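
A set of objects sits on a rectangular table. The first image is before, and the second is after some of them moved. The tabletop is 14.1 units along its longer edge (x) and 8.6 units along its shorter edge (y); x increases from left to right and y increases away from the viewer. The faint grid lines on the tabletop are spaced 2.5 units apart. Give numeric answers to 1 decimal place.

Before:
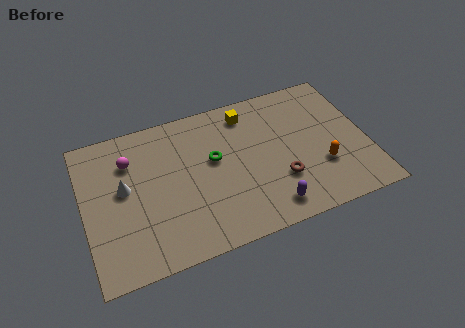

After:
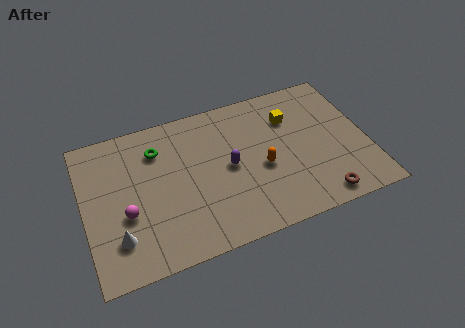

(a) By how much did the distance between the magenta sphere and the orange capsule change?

-3.1

The distance was about 9.9 in the first image and 6.8 in the second, so they moved 3.1 units closer together.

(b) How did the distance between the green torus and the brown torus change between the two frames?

+5.5

Before: roughly 3.9 units apart; after: 9.4. That's 5.5 units further apart.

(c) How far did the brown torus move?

2.5

The brown torus moved from about (9.6, 2.7) to (11.4, 1.0), a distance of √(1.8² + 1.7²) ≈ 2.5.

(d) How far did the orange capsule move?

3.0

The orange capsule moved from about (11.7, 2.8) to (8.8, 3.7), a distance of √(2.9² + 0.9²) ≈ 3.0.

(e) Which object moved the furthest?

the purple capsule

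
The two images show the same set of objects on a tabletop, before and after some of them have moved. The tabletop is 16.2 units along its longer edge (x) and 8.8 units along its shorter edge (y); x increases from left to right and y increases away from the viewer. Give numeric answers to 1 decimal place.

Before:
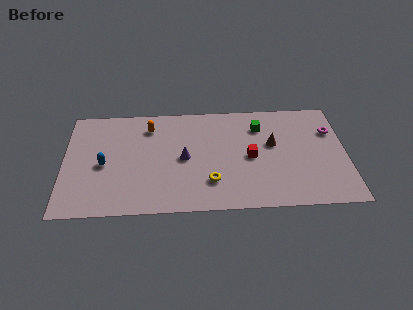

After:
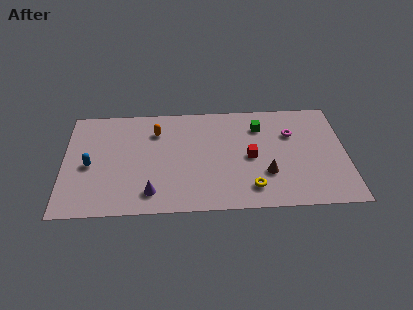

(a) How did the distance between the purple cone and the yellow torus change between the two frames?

+3.2

They were about 2.5 units apart before and 5.7 after — 3.2 units further apart.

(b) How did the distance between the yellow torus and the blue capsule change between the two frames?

+3.2

The distance was about 6.3 in the first image and 9.5 in the second, so they moved 3.2 units further apart.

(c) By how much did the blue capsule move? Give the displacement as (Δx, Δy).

(-0.8, 0.0)

The blue capsule was at about (2.3, 4.0) and moved to about (1.5, 4.0).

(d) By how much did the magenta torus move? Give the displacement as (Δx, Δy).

(-2.3, -0.1)

From the two frames, the magenta torus sits at roughly (15.4, 6.1) before and (13.1, 6.0) after.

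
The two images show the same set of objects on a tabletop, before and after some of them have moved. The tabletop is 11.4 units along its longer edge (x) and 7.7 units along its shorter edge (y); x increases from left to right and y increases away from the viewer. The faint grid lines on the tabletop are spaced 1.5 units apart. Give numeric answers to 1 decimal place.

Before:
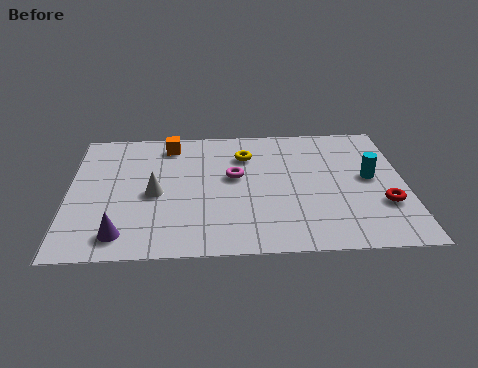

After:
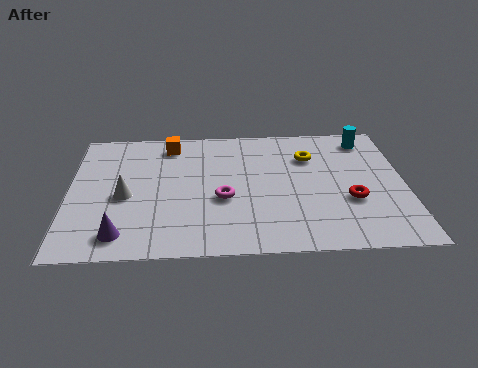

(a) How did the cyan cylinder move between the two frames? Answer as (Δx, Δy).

(0.0, 2.4)

The cyan cylinder was at about (10.2, 4.1) and moved to about (10.2, 6.5).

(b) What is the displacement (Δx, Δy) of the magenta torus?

(-0.4, -1.3)

The magenta torus was at about (5.6, 4.4) and moved to about (5.2, 3.1).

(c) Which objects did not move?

the orange cube and the purple cone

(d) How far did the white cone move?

1.0

The white cone was near (2.9, 3.5) before and (1.9, 3.4) after, so it travelled √(1.0² + 0.1²) ≈ 1.0 units.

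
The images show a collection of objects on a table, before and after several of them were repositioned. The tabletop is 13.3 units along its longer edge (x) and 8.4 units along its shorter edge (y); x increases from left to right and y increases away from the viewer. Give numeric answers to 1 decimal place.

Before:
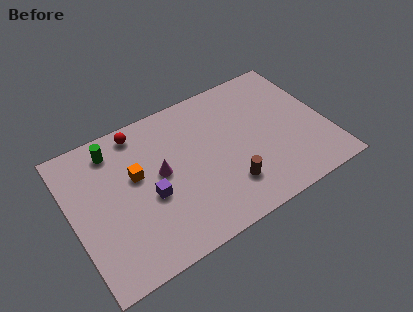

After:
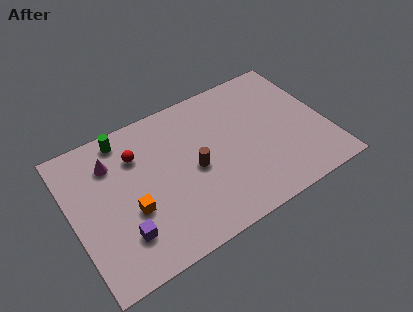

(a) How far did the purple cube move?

2.1

From (3.9, 3.5) to (2.3, 2.1), the purple cube covered √(1.6² + 1.4²) ≈ 2.1 units.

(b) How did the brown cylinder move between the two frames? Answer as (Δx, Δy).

(-1.5, 1.8)

From the two frames, the brown cylinder sits at roughly (7.8, 2.1) before and (6.3, 3.9) after.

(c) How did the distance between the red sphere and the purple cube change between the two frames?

+0.3

The distance was about 3.9 in the first image and 4.2 in the second, so they moved 0.3 units further apart.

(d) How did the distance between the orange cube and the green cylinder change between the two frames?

+2.0

Before: roughly 2.2 units apart; after: 4.2. That's 2.0 units further apart.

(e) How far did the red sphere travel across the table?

1.3

From (3.9, 7.4) to (3.6, 6.1), the red sphere covered √(0.3² + 1.3²) ≈ 1.3 units.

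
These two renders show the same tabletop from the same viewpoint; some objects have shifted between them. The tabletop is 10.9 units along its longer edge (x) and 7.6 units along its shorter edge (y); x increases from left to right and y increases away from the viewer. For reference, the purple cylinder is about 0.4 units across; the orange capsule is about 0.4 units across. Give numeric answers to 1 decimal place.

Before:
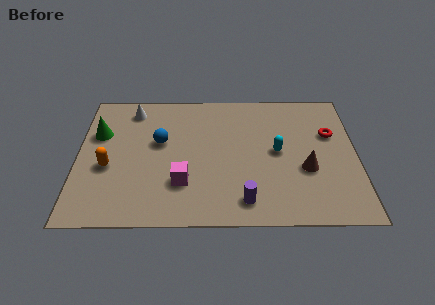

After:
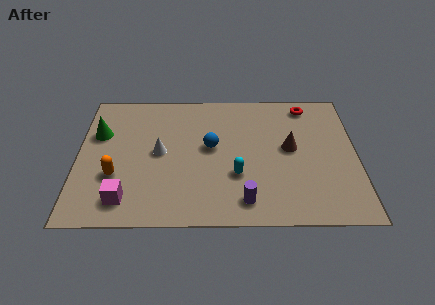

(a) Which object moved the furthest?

the white cone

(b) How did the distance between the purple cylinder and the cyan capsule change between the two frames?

-1.6

They were about 3.0 units apart before and 1.4 after — 1.6 units closer together.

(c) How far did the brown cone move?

1.3

The brown cone moved from about (8.9, 2.9) to (8.3, 4.1), a distance of √(0.6² + 1.2²) ≈ 1.3.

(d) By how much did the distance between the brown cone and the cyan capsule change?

+1.1

Before: roughly 1.5 units apart; after: 2.6. That's 1.1 units further apart.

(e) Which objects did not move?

the purple cylinder and the green cone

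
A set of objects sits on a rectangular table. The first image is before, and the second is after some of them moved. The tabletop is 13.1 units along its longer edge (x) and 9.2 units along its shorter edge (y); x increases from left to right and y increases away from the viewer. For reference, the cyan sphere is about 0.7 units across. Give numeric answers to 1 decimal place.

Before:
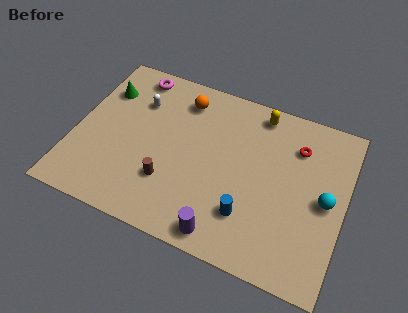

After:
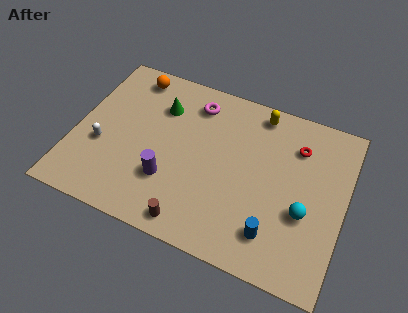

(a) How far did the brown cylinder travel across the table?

2.2

The brown cylinder moved from about (4.8, 2.7) to (6.2, 1.0), a distance of √(1.4² + 1.7²) ≈ 2.2.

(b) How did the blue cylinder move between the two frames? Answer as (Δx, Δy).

(1.3, -0.5)

The blue cylinder started near (8.7, 2.4) and ended near (10.0, 1.9).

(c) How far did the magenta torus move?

3.2

The magenta torus moved from about (2.4, 8.1) to (5.5, 7.5), a distance of √(3.1² + 0.6²) ≈ 3.2.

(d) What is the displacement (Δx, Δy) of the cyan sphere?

(-0.9, -1.0)

The cyan sphere started near (12.2, 4.5) and ended near (11.3, 3.5).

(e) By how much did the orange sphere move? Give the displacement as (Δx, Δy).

(-2.6, 0.5)

The orange sphere was at about (4.9, 7.5) and moved to about (2.3, 8.0).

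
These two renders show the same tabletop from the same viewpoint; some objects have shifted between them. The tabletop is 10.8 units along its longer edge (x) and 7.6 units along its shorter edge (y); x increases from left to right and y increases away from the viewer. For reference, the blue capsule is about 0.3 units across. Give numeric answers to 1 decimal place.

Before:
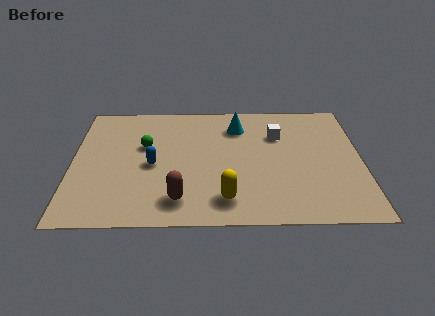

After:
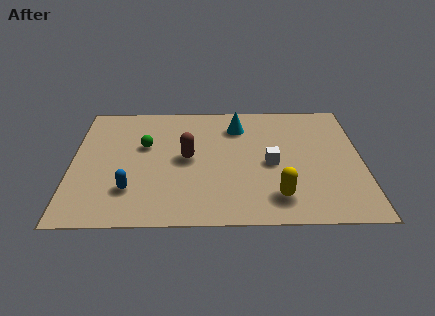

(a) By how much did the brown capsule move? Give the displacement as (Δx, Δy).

(0.3, 2.5)

From the two frames, the brown capsule sits at roughly (4.0, 1.4) before and (4.3, 3.9) after.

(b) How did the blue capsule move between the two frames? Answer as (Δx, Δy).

(-0.8, -1.5)

From the two frames, the blue capsule sits at roughly (3.0, 3.5) before and (2.2, 2.0) after.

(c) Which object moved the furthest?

the brown capsule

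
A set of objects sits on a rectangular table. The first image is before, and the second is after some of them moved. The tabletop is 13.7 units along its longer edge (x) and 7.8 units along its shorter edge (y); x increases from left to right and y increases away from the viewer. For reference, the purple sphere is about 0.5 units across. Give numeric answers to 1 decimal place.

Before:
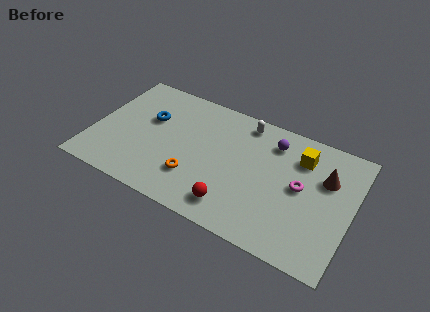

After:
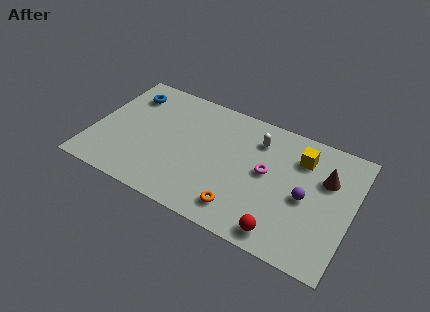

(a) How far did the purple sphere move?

3.3

The purple sphere moved from about (9.3, 6.2) to (11.3, 3.6), a distance of √(2.0² + 2.6²) ≈ 3.3.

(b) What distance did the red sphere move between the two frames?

2.6

From (7.8, 1.4) to (10.4, 1.0), the red sphere covered √(2.6² + 0.4²) ≈ 2.6 units.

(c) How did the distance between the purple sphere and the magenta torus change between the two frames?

-0.5

The distance was about 2.7 in the first image and 2.2 in the second, so they moved 0.5 units closer together.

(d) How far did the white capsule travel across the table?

1.1

The white capsule moved from about (7.7, 6.8) to (8.5, 6.0), a distance of √(0.8² + 0.8²) ≈ 1.1.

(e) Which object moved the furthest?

the purple sphere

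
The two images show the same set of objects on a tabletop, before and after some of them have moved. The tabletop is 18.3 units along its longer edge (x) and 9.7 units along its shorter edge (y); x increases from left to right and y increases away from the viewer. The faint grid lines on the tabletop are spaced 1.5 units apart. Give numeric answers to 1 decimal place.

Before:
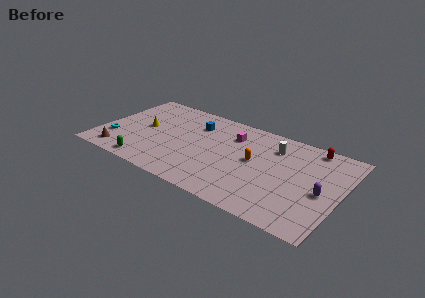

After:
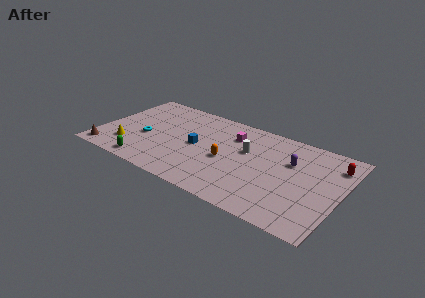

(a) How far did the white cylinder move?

2.4

The white cylinder was near (13.0, 7.4) before and (11.1, 6.0) after, so it travelled √(1.9² + 1.4²) ≈ 2.4 units.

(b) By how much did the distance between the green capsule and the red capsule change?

+1.0

The distance was about 13.9 in the first image and 14.9 in the second, so they moved 1.0 units further apart.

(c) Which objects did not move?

the magenta cube and the green capsule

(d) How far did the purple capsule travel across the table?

3.3

From (17.0, 4.3) to (14.4, 6.4), the purple capsule covered √(2.6² + 2.1²) ≈ 3.3 units.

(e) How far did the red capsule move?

2.1

The red capsule moved from about (15.7, 8.7) to (17.5, 7.6), a distance of √(1.8² + 1.1²) ≈ 2.1.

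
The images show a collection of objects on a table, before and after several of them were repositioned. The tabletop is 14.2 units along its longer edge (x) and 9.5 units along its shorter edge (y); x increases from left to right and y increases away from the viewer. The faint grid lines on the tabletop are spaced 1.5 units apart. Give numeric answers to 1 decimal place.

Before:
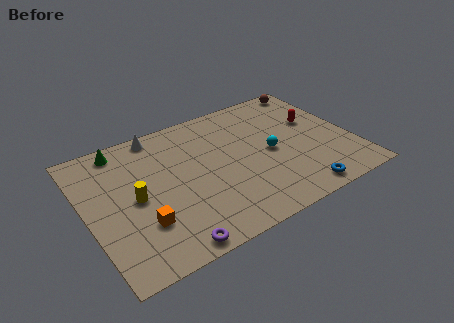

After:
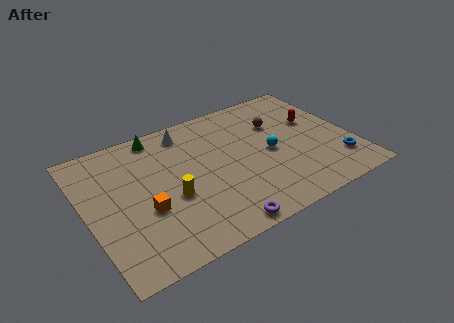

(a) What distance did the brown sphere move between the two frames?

3.2

The brown sphere moved from about (13.0, 8.6) to (10.6, 6.5), a distance of √(2.4² + 2.1²) ≈ 3.2.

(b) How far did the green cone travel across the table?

2.0

From (2.3, 8.4) to (4.3, 8.5), the green cone covered √(2.0² + 0.1²) ≈ 2.0 units.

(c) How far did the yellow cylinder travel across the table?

2.0

The yellow cylinder moved from about (2.5, 4.6) to (4.3, 3.8), a distance of √(1.8² + 0.8²) ≈ 2.0.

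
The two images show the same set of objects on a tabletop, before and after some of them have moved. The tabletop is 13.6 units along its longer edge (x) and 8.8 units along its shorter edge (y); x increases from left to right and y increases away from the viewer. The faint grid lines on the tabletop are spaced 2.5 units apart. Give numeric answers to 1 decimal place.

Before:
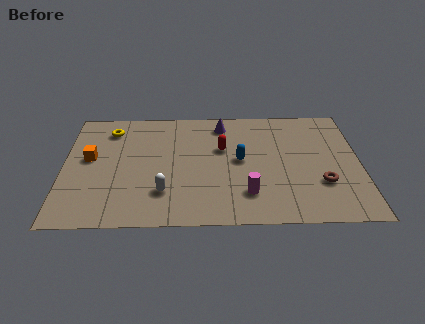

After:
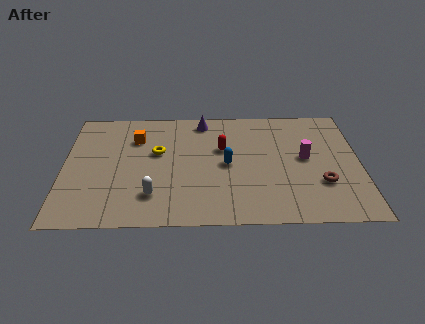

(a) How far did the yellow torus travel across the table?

2.8

From (2.1, 7.1) to (4.3, 5.3), the yellow torus covered √(2.2² + 1.8²) ≈ 2.8 units.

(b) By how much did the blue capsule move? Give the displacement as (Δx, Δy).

(-0.6, -0.3)

The blue capsule started near (8.1, 4.6) and ended near (7.5, 4.3).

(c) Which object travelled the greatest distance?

the magenta cylinder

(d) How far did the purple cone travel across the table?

0.9

The purple cone moved from about (7.3, 7.4) to (6.4, 7.7), a distance of √(0.9² + 0.3²) ≈ 0.9.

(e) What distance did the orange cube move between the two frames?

2.6

The orange cube was near (1.2, 4.9) before and (3.3, 6.4) after, so it travelled √(2.1² + 1.5²) ≈ 2.6 units.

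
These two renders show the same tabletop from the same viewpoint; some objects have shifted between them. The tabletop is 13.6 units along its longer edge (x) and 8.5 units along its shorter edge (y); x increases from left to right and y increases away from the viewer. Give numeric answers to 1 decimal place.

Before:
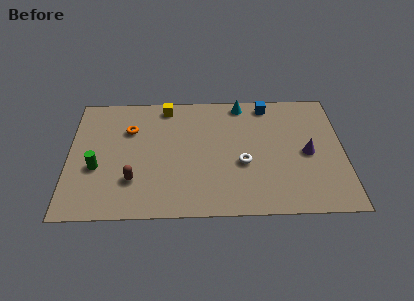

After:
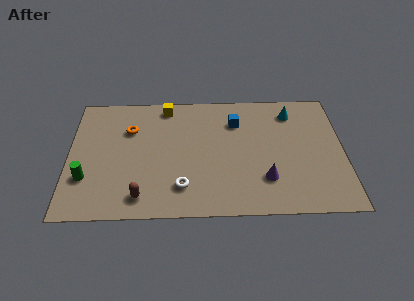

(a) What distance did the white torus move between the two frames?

3.4

The white torus moved from about (8.6, 3.4) to (5.6, 1.9), a distance of √(3.0² + 1.5²) ≈ 3.4.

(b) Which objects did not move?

the orange torus and the yellow cube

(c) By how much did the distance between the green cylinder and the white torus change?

-2.4

They were about 7.2 units apart before and 4.8 after — 2.4 units closer together.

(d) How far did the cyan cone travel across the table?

2.6

The cyan cone moved from about (8.6, 7.6) to (11.1, 6.9), a distance of √(2.5² + 0.7²) ≈ 2.6.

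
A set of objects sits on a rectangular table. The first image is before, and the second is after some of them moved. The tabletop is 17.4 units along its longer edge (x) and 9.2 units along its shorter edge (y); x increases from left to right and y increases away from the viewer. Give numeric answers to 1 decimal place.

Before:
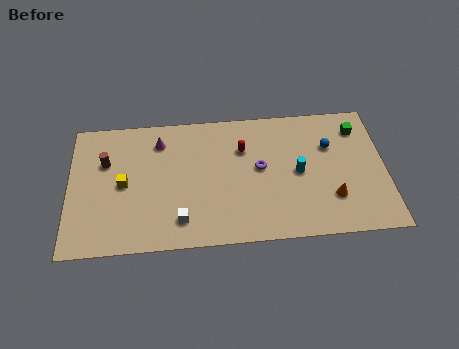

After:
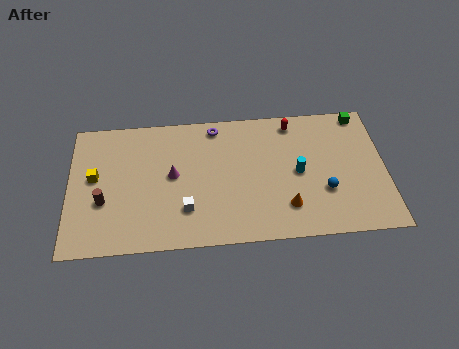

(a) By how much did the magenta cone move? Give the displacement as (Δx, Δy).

(0.7, -2.4)

From the two frames, the magenta cone sits at roughly (5.0, 7.3) before and (5.7, 4.9) after.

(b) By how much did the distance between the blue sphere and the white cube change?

-1.8

The distance was about 9.4 in the first image and 7.6 in the second, so they moved 1.8 units closer together.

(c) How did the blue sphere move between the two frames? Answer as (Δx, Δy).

(-0.4, -3.1)

The blue sphere started near (14.4, 6.2) and ended near (14.0, 3.1).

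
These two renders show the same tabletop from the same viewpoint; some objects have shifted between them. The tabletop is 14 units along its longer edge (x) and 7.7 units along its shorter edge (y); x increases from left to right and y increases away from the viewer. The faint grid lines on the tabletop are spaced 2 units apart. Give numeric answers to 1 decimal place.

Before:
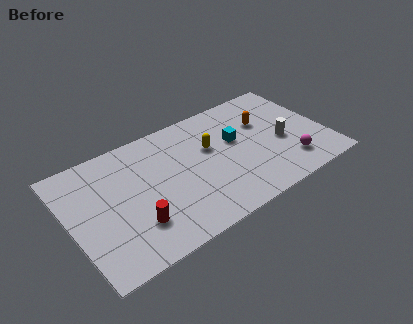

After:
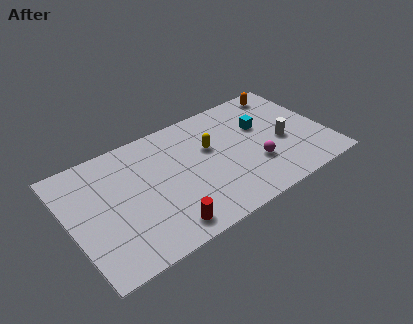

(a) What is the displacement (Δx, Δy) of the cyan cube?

(1.5, 0.3)

The cyan cube was at about (9.2, 4.6) and moved to about (10.7, 4.9).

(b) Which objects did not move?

the yellow capsule and the white cylinder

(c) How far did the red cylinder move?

1.7

The red cylinder moved from about (3.2, 2.1) to (4.6, 1.1), a distance of √(1.4² + 1.0²) ≈ 1.7.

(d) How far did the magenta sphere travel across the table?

2.0

The magenta sphere was near (11.7, 1.7) before and (9.9, 2.5) after, so it travelled √(1.8² + 0.8²) ≈ 2.0 units.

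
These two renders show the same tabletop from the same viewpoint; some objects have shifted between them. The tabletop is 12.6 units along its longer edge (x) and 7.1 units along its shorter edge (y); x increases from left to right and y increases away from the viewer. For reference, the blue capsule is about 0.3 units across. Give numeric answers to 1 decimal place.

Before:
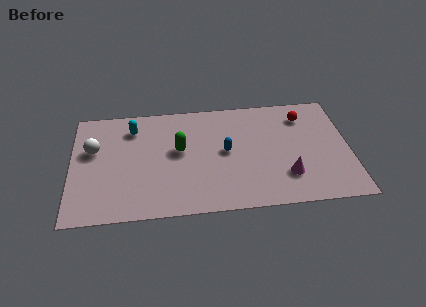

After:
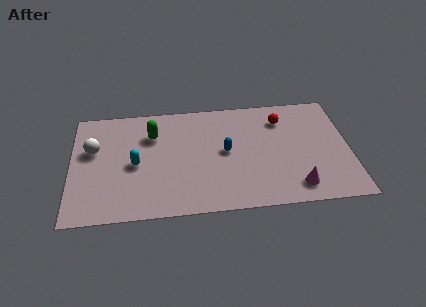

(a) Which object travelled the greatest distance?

the cyan capsule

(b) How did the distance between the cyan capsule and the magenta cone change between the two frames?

-0.3

They were about 7.8 units apart before and 7.5 after — 0.3 units closer together.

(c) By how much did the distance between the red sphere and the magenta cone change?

+0.5

The distance was about 3.8 in the first image and 4.3 in the second, so they moved 0.5 units further apart.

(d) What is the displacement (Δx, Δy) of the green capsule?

(-1.2, 1.1)

The green capsule started near (4.9, 4.0) and ended near (3.7, 5.1).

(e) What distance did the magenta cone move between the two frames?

0.8

The magenta cone was near (9.7, 1.9) before and (10.1, 1.2) after, so it travelled √(0.4² + 0.7²) ≈ 0.8 units.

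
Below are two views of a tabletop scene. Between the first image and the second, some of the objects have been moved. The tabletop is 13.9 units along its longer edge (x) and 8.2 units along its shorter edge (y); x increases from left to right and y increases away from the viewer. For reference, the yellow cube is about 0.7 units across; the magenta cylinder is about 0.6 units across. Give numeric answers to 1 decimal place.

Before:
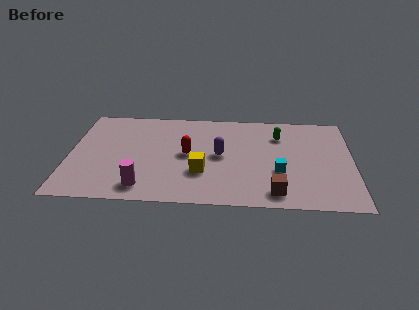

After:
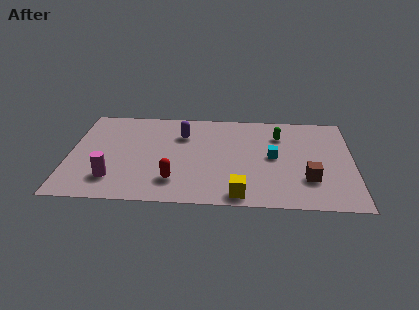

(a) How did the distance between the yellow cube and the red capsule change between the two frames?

+1.7

They were about 1.7 units apart before and 3.4 after — 1.7 units further apart.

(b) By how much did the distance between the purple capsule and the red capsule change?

+2.4

They were about 1.6 units apart before and 4.0 after — 2.4 units further apart.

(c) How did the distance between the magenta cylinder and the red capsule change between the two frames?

-0.6

They were about 3.6 units apart before and 3.0 after — 0.6 units closer together.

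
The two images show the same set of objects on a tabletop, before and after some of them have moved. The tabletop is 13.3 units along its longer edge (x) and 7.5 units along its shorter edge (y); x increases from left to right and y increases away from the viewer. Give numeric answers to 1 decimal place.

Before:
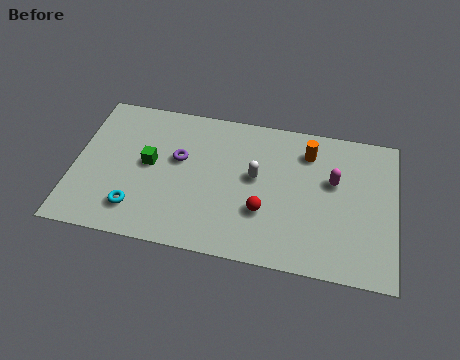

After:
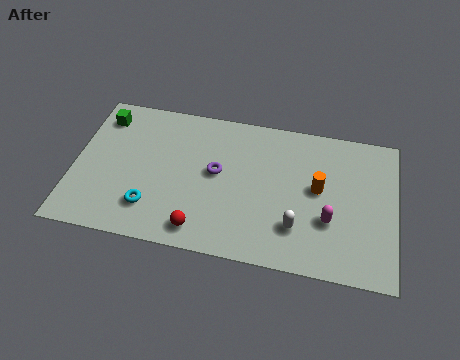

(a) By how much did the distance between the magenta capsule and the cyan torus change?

-1.2

They were about 8.5 units apart before and 7.3 after — 1.2 units closer together.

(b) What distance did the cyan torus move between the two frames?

0.6

The cyan torus moved from about (2.7, 1.6) to (3.3, 1.8), a distance of √(0.6² + 0.2²) ≈ 0.6.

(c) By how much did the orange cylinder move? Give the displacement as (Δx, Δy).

(0.5, -1.8)

The orange cylinder started near (9.6, 5.9) and ended near (10.1, 4.1).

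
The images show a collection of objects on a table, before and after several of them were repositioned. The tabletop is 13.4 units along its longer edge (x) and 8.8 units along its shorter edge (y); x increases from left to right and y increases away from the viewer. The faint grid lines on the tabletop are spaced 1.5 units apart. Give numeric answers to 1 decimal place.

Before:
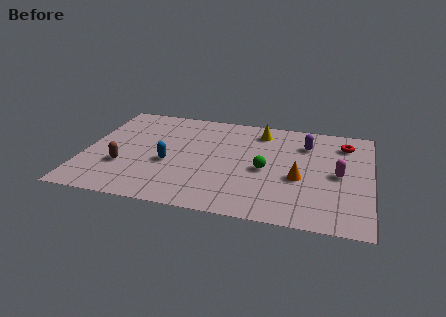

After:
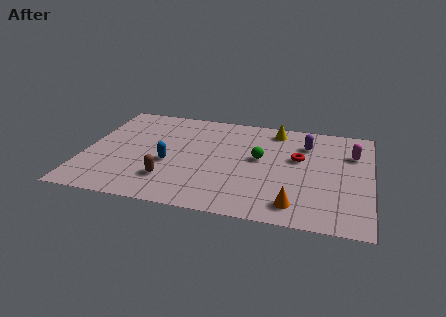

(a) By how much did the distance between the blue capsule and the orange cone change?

+0.3

Before: roughly 6.1 units apart; after: 6.4. That's 0.3 units further apart.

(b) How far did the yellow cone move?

0.8

The yellow cone was near (8.1, 7.3) before and (8.8, 7.6) after, so it travelled √(0.7² + 0.3²) ≈ 0.8 units.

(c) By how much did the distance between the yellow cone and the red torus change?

-1.4

The distance was about 4.0 in the first image and 2.6 in the second, so they moved 1.4 units closer together.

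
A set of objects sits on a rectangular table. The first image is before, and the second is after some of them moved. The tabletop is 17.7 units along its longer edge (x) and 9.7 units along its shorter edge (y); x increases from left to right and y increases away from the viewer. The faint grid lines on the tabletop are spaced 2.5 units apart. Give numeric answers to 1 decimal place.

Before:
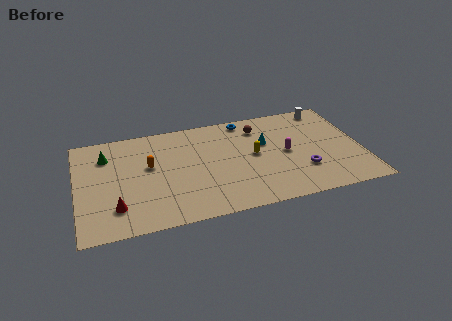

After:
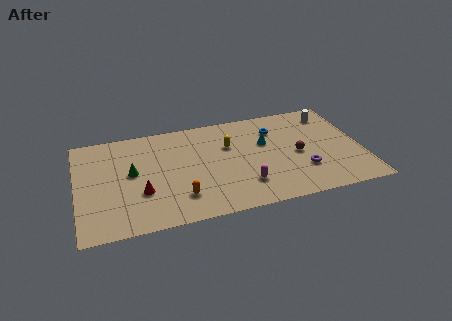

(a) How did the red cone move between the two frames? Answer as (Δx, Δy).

(1.6, 1.0)

The red cone was at about (2.3, 2.3) and moved to about (3.9, 3.3).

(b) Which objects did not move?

the purple torus and the cyan cone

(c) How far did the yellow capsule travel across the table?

2.0

From (11.0, 5.1) to (9.5, 6.4), the yellow capsule covered √(1.5² + 1.3²) ≈ 2.0 units.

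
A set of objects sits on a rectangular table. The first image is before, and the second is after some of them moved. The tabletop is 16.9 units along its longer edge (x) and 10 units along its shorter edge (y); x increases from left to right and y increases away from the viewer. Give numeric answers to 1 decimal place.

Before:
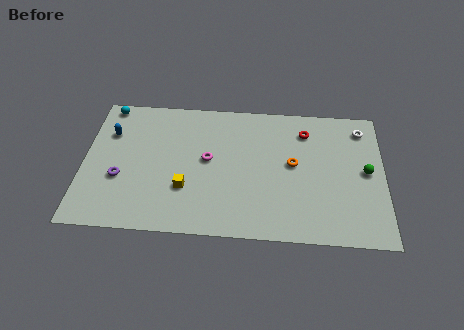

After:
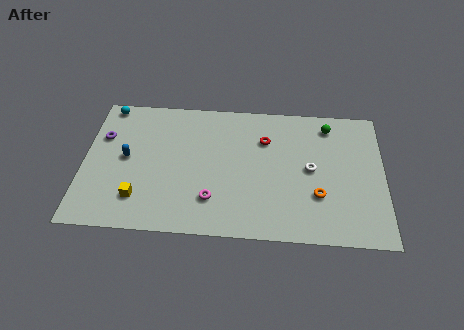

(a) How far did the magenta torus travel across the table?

2.9

From (7.0, 5.4) to (7.3, 2.5), the magenta torus covered √(0.3² + 2.9²) ≈ 2.9 units.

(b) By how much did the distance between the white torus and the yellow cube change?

-1.1

Before: roughly 11.1 units apart; after: 10.0. That's 1.1 units closer together.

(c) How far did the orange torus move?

2.6

The orange torus was near (11.8, 5.4) before and (13.2, 3.2) after, so it travelled √(1.4² + 2.2²) ≈ 2.6 units.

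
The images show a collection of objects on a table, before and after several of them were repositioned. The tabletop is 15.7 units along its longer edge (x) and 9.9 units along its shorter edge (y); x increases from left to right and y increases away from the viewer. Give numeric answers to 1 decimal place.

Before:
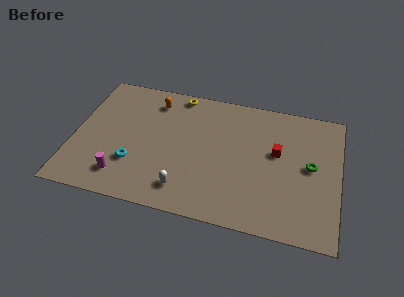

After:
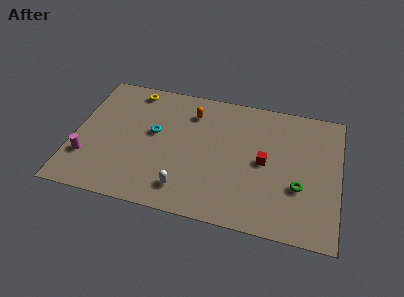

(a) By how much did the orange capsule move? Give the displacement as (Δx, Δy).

(2.3, -0.4)

From the two frames, the orange capsule sits at roughly (4.5, 8.1) before and (6.8, 7.7) after.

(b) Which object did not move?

the white capsule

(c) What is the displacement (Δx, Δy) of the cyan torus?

(1.0, 2.6)

The cyan torus was at about (3.7, 3.0) and moved to about (4.7, 5.6).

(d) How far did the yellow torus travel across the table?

2.7

The yellow torus moved from about (5.9, 9.0) to (3.2, 8.7), a distance of √(2.7² + 0.3²) ≈ 2.7.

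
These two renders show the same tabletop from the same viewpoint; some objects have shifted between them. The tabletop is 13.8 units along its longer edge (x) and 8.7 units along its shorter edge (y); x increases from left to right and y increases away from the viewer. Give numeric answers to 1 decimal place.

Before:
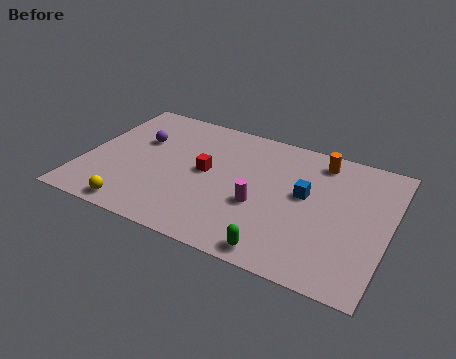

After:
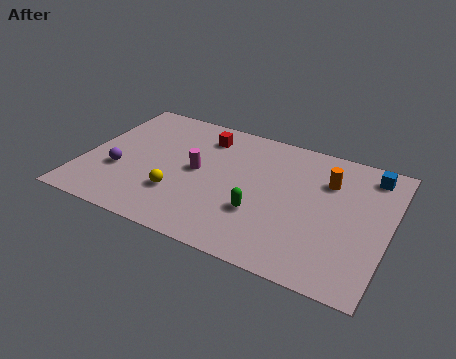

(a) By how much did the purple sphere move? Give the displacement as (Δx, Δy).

(-0.6, -2.5)

From the two frames, the purple sphere sits at roughly (2.3, 5.6) before and (1.7, 3.1) after.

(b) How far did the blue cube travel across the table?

3.7

From (10.0, 4.9) to (12.7, 7.4), the blue cube covered √(2.7² + 2.5²) ≈ 3.7 units.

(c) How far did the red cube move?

2.4

From (5.5, 4.6) to (5.1, 7.0), the red cube covered √(0.4² + 2.4²) ≈ 2.4 units.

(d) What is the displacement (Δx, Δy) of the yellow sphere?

(1.7, 1.7)

The yellow sphere started near (2.8, 0.9) and ended near (4.5, 2.6).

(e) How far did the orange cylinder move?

1.3

The orange cylinder moved from about (10.4, 7.4) to (10.9, 6.2), a distance of √(0.5² + 1.2²) ≈ 1.3.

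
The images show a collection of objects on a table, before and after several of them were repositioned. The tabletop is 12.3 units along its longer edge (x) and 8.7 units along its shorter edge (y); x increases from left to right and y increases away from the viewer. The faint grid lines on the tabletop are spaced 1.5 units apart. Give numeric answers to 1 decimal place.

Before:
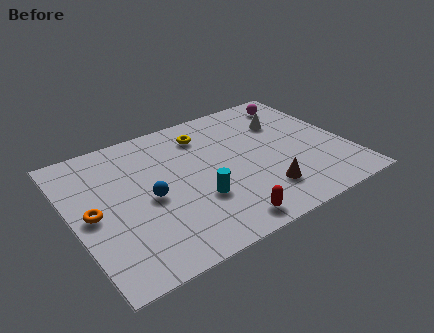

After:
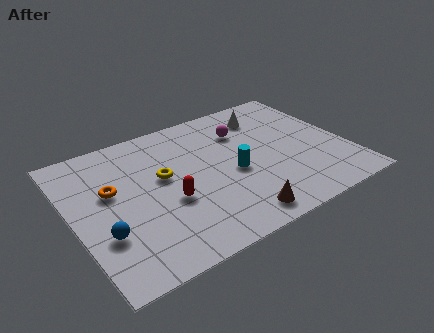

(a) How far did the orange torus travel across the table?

1.4

The orange torus was near (0.8, 4.2) before and (1.8, 5.2) after, so it travelled √(1.0² + 1.0²) ≈ 1.4 units.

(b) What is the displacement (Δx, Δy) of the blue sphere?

(-2.2, -1.2)

The blue sphere started near (3.3, 4.0) and ended near (1.1, 2.8).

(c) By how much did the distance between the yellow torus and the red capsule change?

-4.3

The distance was about 5.9 in the first image and 1.6 in the second, so they moved 4.3 units closer together.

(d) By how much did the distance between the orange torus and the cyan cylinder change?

+0.8

Before: roughly 4.7 units apart; after: 5.5. That's 0.8 units further apart.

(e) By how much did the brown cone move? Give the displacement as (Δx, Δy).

(-1.4, -0.9)

From the two frames, the brown cone sits at roughly (8.1, 2.0) before and (6.7, 1.1) after.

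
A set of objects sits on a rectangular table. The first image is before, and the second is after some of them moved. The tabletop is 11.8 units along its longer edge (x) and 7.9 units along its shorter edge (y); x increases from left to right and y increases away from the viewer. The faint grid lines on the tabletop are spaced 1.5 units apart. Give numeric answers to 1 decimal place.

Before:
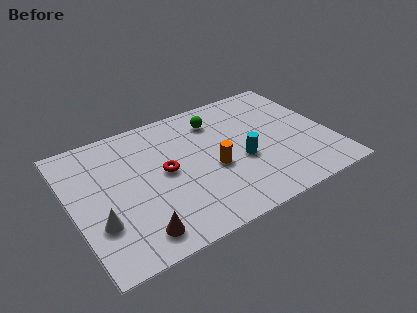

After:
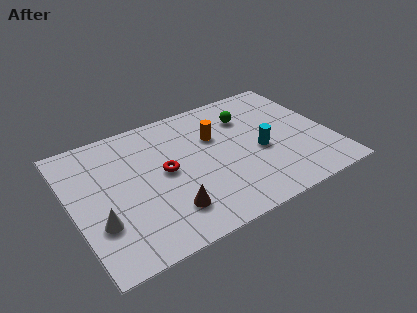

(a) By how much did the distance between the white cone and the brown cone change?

+1.1

They were about 2.0 units apart before and 3.1 after — 1.1 units further apart.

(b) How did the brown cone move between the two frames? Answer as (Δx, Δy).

(1.5, 0.6)

The brown cone started near (2.5, 1.2) and ended near (4.0, 1.8).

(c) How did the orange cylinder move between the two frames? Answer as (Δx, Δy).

(0.4, 1.9)

The orange cylinder started near (6.3, 3.3) and ended near (6.7, 5.2).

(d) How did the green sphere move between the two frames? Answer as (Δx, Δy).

(1.4, -0.4)

The green sphere started near (6.9, 6.2) and ended near (8.3, 5.8).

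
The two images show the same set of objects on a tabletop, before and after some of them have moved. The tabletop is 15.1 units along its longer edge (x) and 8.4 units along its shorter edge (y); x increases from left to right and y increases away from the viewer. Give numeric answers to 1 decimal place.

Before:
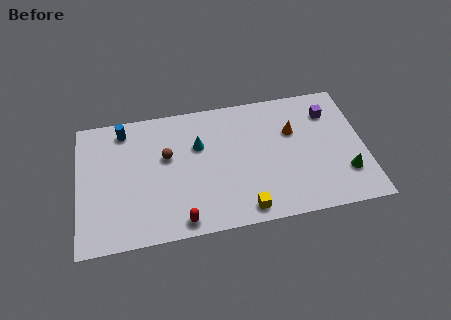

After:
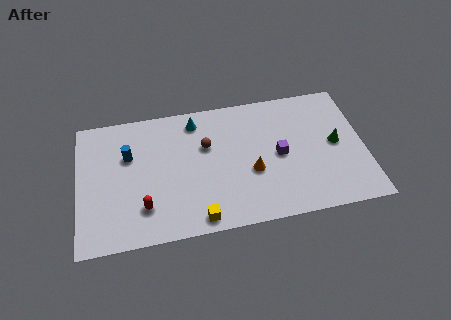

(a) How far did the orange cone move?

3.2

From (11.4, 5.5) to (9.1, 3.3), the orange cone covered √(2.3² + 2.2²) ≈ 3.2 units.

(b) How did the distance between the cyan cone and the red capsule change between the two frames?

+1.1

Before: roughly 4.7 units apart; after: 5.8. That's 1.1 units further apart.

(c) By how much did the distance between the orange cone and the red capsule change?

-1.8

The distance was about 7.6 in the first image and 5.8 in the second, so they moved 1.8 units closer together.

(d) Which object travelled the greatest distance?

the purple cube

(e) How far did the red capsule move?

2.2

From (5.3, 0.9) to (3.4, 2.1), the red capsule covered √(1.9² + 1.2²) ≈ 2.2 units.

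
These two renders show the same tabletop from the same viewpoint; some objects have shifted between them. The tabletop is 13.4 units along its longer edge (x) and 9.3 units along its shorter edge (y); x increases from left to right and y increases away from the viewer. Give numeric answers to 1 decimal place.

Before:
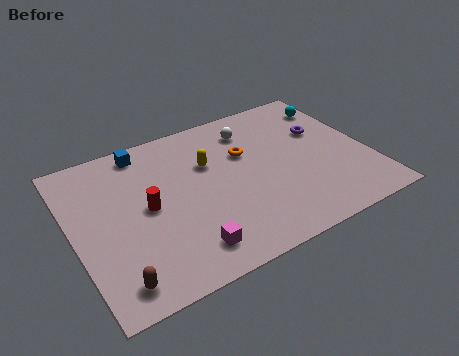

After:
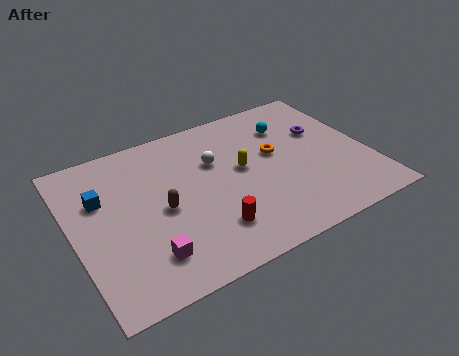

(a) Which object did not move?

the purple torus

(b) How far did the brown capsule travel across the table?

3.9

The brown capsule was near (1.4, 1.3) before and (3.9, 4.3) after, so it travelled √(2.5² + 3.0²) ≈ 3.9 units.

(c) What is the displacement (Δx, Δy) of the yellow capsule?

(1.4, -1.0)

The yellow capsule was at about (6.3, 6.1) and moved to about (7.7, 5.1).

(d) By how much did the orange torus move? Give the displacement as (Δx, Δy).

(1.3, -0.6)

The orange torus started near (8.0, 6.0) and ended near (9.3, 5.4).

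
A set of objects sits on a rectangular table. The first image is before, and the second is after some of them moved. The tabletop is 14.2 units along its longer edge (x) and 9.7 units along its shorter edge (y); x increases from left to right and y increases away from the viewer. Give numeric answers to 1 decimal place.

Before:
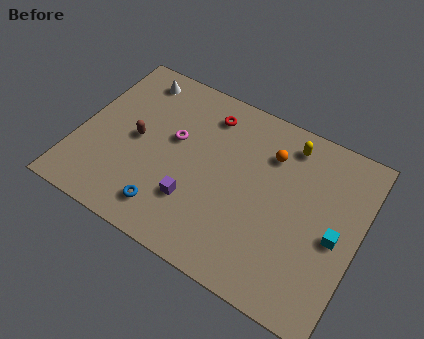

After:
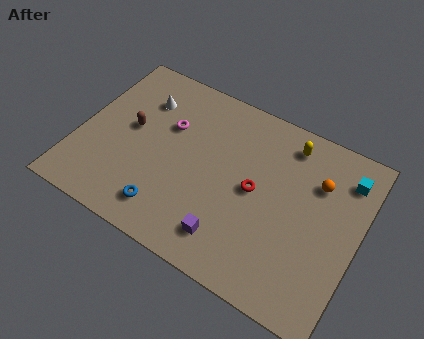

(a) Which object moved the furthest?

the red torus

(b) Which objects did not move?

the yellow capsule and the blue torus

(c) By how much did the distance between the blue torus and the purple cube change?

+1.6

They were about 1.6 units apart before and 3.2 after — 1.6 units further apart.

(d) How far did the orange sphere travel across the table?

2.5

The orange sphere moved from about (9.4, 7.2) to (11.9, 6.8), a distance of √(2.5² + 0.4²) ≈ 2.5.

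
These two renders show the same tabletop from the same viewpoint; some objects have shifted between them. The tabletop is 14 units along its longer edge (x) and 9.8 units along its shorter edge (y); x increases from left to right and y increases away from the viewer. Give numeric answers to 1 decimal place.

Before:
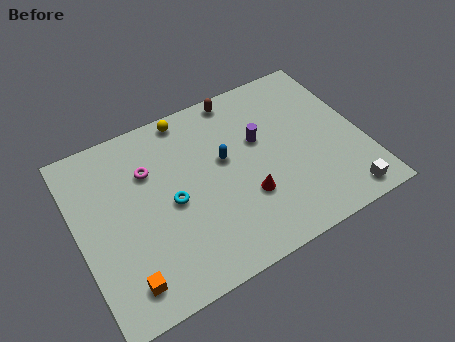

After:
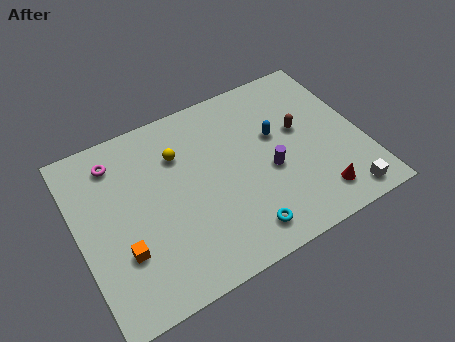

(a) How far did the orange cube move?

1.5

From (1.8, 1.6) to (1.9, 3.1), the orange cube covered √(0.1² + 1.5²) ≈ 1.5 units.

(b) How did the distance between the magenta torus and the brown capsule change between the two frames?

+4.0

Before: roughly 5.2 units apart; after: 9.2. That's 4.0 units further apart.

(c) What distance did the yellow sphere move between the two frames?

2.0

The yellow sphere moved from about (5.9, 8.9) to (5.2, 7.0), a distance of √(0.7² + 1.9²) ≈ 2.0.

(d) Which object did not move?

the white cube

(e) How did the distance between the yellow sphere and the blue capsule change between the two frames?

+1.3

The distance was about 3.5 in the first image and 4.8 in the second, so they moved 1.3 units further apart.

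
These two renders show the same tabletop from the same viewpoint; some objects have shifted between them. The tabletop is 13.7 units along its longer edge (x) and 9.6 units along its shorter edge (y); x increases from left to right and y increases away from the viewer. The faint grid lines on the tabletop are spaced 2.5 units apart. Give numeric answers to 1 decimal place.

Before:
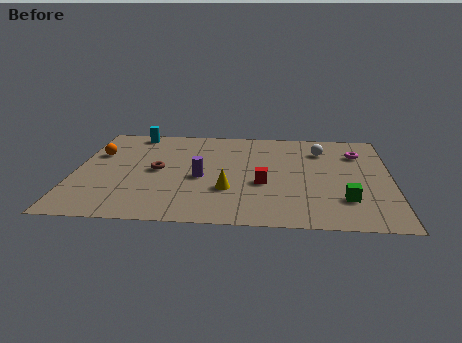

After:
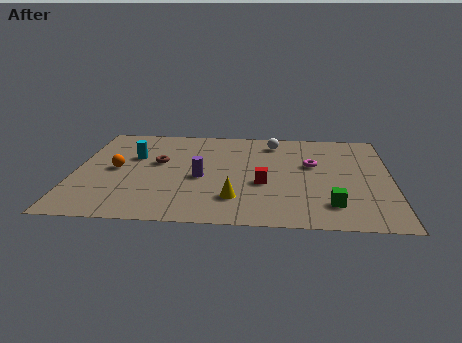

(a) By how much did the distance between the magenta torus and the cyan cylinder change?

-2.2

The distance was about 10.0 in the first image and 7.8 in the second, so they moved 2.2 units closer together.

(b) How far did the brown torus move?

0.8

The brown torus moved from about (3.6, 4.8) to (3.6, 5.6), a distance of √(0.0² + 0.8²) ≈ 0.8.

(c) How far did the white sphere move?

2.2

From (10.7, 7.3) to (8.6, 8.0), the white sphere covered √(2.1² + 0.7²) ≈ 2.2 units.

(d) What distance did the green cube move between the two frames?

0.8

From (11.7, 2.5) to (11.1, 2.0), the green cube covered √(0.6² + 0.5²) ≈ 0.8 units.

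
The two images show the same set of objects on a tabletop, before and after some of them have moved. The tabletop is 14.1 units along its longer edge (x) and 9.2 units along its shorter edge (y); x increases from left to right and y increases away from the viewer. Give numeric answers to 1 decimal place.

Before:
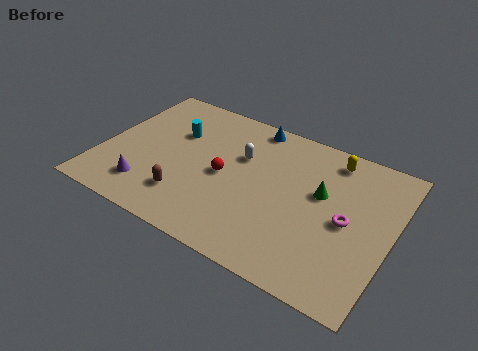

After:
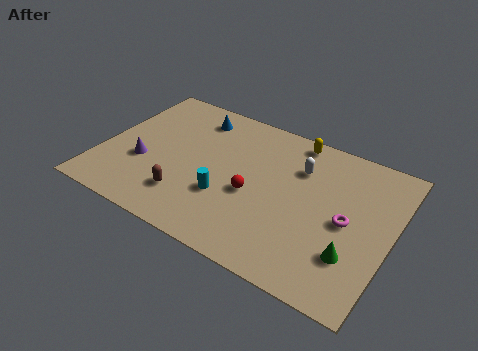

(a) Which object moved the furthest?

the cyan cylinder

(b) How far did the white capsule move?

2.9

The white capsule moved from about (6.6, 6.0) to (9.4, 6.6), a distance of √(2.8² + 0.6²) ≈ 2.9.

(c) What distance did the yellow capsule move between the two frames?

1.9

The yellow capsule was near (10.8, 7.9) before and (8.9, 8.3) after, so it travelled √(1.9² + 0.4²) ≈ 1.9 units.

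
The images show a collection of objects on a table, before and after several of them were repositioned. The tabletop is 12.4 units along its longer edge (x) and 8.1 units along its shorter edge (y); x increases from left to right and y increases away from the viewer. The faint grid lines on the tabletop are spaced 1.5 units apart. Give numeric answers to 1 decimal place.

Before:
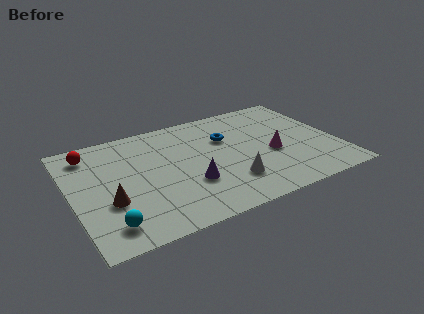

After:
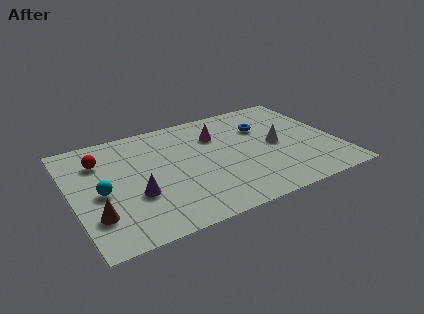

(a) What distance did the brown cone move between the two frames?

1.0

From (1.6, 2.9) to (0.9, 2.2), the brown cone covered √(0.7² + 0.7²) ≈ 1.0 units.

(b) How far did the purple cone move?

2.5

The purple cone moved from about (5.3, 2.7) to (2.8, 2.9), a distance of √(2.5² + 0.2²) ≈ 2.5.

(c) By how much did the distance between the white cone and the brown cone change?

+3.3

They were about 5.6 units apart before and 8.9 after — 3.3 units further apart.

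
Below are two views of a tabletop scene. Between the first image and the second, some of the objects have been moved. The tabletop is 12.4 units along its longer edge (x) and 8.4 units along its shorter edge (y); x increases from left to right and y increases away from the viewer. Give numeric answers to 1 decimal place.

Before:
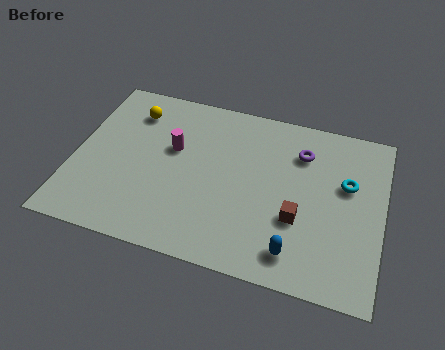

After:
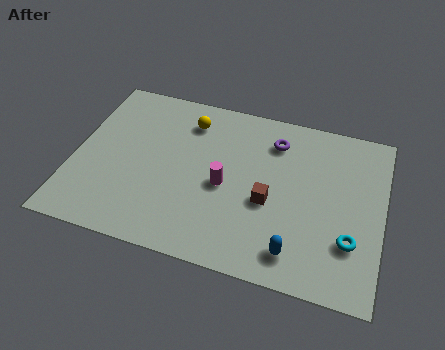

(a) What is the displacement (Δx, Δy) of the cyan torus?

(0.3, -2.7)

From the two frames, the cyan torus sits at roughly (10.9, 5.2) before and (11.2, 2.5) after.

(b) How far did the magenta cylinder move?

2.6

The magenta cylinder moved from about (3.9, 5.1) to (6.1, 3.8), a distance of √(2.2² + 1.3²) ≈ 2.6.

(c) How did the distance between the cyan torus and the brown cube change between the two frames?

+0.6

They were about 2.8 units apart before and 3.4 after — 0.6 units further apart.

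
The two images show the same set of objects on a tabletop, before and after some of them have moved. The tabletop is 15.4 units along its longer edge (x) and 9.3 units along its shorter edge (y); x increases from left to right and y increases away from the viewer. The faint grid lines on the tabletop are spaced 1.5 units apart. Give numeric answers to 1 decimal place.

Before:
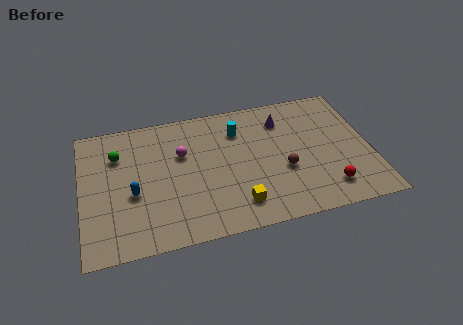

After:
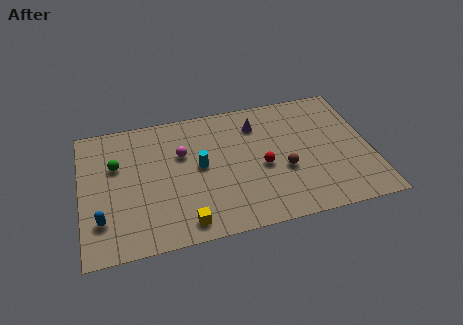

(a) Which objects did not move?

the brown sphere and the magenta sphere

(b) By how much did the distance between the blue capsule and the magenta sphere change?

+2.2

Before: roughly 3.5 units apart; after: 5.7. That's 2.2 units further apart.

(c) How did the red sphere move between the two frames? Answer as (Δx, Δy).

(-3.3, 2.3)

The red sphere was at about (12.9, 1.8) and moved to about (9.6, 4.1).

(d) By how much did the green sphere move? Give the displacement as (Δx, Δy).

(-0.1, -0.7)

The green sphere was at about (2.0, 6.7) and moved to about (1.9, 6.0).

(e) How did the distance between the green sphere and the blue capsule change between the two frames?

+0.7

The distance was about 3.0 in the first image and 3.7 in the second, so they moved 0.7 units further apart.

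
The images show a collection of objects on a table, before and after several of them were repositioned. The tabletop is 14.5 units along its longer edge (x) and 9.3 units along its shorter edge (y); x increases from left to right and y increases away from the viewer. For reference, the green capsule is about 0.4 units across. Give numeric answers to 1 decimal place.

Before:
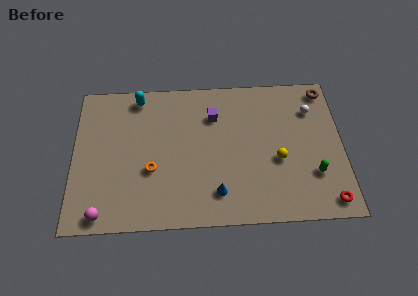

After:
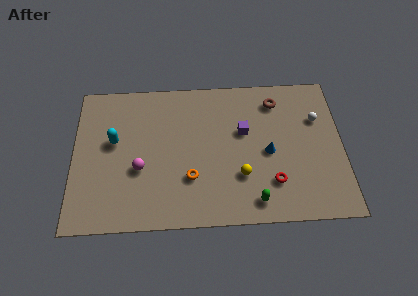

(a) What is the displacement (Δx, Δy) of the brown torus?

(-2.7, -0.6)

The brown torus started near (13.7, 8.2) and ended near (11.0, 7.6).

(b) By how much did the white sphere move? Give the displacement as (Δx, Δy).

(0.3, -0.6)

From the two frames, the white sphere sits at roughly (12.9, 6.9) before and (13.2, 6.3) after.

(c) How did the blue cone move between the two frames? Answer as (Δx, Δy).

(2.8, 2.4)

The blue cone was at about (7.7, 1.9) and moved to about (10.5, 4.3).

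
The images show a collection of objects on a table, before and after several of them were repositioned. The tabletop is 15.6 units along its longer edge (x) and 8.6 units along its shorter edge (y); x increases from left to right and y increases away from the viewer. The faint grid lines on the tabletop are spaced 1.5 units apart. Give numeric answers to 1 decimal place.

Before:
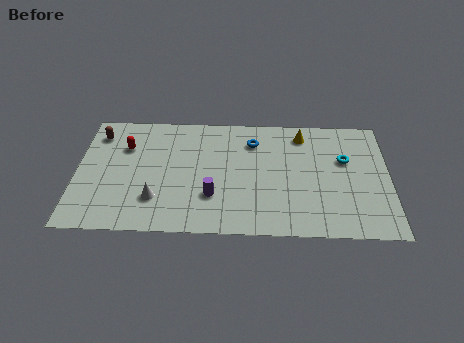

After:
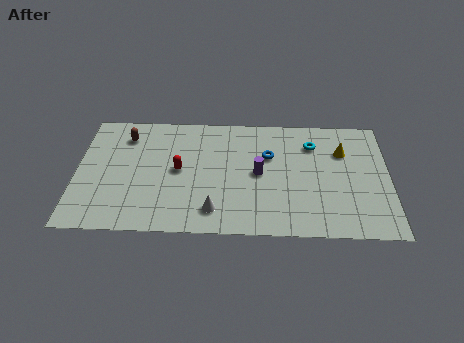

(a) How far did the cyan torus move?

1.9

From (13.4, 5.4) to (11.8, 6.5), the cyan torus covered √(1.6² + 1.1²) ≈ 1.9 units.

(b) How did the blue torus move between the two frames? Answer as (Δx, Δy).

(0.8, -1.0)

The blue torus was at about (8.8, 6.6) and moved to about (9.6, 5.6).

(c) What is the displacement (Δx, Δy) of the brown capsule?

(1.4, -0.1)

From the two frames, the brown capsule sits at roughly (1.0, 6.9) before and (2.4, 6.8) after.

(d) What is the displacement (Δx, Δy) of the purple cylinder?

(2.3, 1.7)

The purple cylinder started near (6.8, 2.6) and ended near (9.1, 4.3).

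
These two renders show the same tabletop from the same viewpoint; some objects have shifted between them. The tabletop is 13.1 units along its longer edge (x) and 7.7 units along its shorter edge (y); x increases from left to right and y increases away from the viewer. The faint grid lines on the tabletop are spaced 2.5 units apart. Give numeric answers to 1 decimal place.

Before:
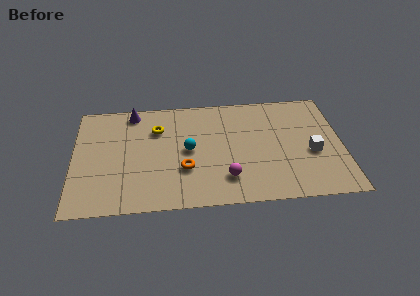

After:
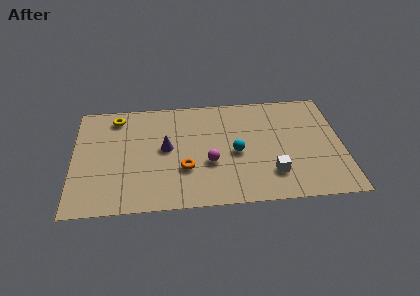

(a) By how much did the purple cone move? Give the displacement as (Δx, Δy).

(1.6, -2.7)

From the two frames, the purple cone sits at roughly (2.9, 6.8) before and (4.5, 4.1) after.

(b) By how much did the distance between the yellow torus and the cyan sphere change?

+4.3

Before: roughly 2.2 units apart; after: 6.5. That's 4.3 units further apart.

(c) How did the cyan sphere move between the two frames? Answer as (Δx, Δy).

(2.3, -0.4)

From the two frames, the cyan sphere sits at roughly (5.6, 3.9) before and (7.9, 3.5) after.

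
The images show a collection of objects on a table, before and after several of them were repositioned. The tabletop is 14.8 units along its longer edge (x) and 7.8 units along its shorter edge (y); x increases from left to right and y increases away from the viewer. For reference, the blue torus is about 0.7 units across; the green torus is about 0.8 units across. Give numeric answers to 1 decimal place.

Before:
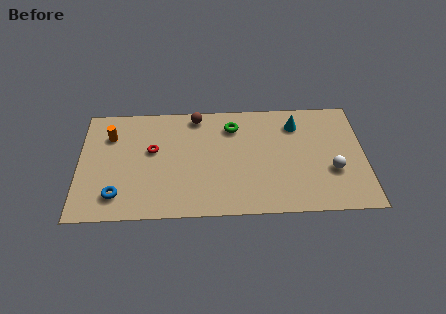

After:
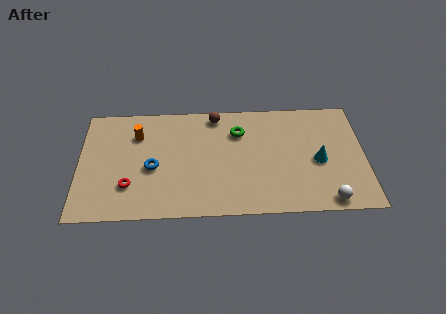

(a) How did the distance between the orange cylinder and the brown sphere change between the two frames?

-0.4

The distance was about 4.7 in the first image and 4.3 in the second, so they moved 0.4 units closer together.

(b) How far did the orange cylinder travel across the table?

1.4

From (1.6, 5.7) to (3.0, 5.7), the orange cylinder covered √(1.4² + 0.0²) ≈ 1.4 units.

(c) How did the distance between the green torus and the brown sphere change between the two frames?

-0.4

They were about 2.1 units apart before and 1.7 after — 0.4 units closer together.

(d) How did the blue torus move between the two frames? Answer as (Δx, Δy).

(1.8, 1.8)

The blue torus was at about (2.0, 1.6) and moved to about (3.8, 3.4).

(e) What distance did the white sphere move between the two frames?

2.0

The white sphere moved from about (13.1, 2.8) to (12.8, 0.8), a distance of √(0.3² + 2.0²) ≈ 2.0.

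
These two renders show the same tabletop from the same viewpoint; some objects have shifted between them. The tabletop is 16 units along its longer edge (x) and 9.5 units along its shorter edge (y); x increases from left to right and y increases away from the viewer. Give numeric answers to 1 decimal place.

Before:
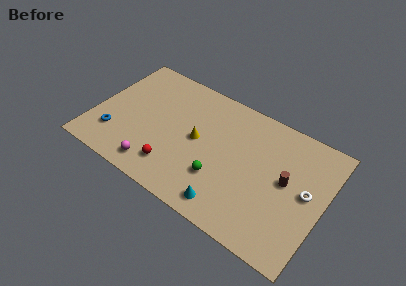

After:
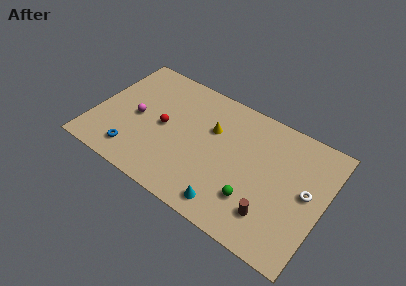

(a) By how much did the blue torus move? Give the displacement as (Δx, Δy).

(1.5, -0.7)

The blue torus started near (1.7, 2.4) and ended near (3.2, 1.7).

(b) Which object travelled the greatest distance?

the magenta sphere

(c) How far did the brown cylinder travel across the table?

3.0

The brown cylinder was near (13.4, 5.1) before and (12.8, 2.2) after, so it travelled √(0.6² + 2.9²) ≈ 3.0 units.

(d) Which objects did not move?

the white torus and the cyan cone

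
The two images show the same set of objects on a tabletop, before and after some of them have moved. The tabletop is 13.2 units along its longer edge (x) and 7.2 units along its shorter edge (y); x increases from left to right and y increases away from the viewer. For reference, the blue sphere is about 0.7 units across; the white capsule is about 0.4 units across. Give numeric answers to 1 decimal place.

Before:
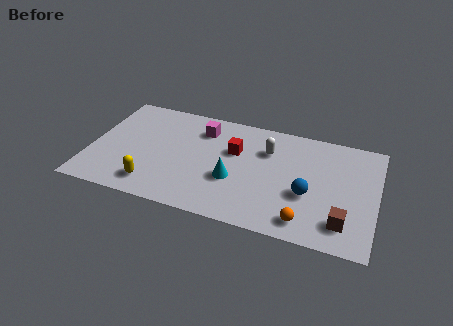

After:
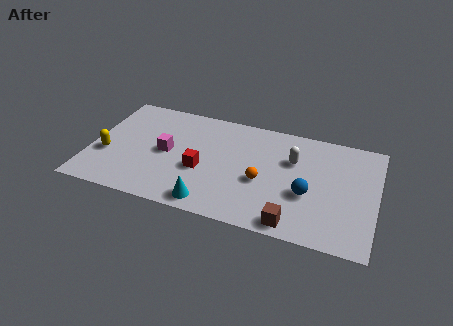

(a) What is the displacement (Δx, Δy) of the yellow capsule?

(-2.3, 1.4)

From the two frames, the yellow capsule sits at roughly (3.1, 1.3) before and (0.8, 2.7) after.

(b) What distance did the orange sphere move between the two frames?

2.8

From (10.1, 1.1) to (8.0, 3.0), the orange sphere covered √(2.1² + 1.9²) ≈ 2.8 units.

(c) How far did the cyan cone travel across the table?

2.0

The cyan cone was near (6.7, 2.7) before and (5.8, 0.9) after, so it travelled √(0.9² + 1.8²) ≈ 2.0 units.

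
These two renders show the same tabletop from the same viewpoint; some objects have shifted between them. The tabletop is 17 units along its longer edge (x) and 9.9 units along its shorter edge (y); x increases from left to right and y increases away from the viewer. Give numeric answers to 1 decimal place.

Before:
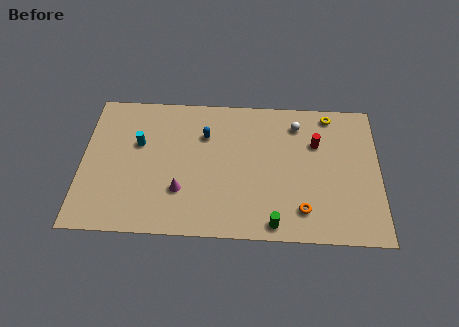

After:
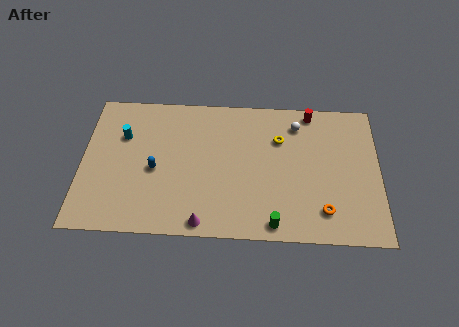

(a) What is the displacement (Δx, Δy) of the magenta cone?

(1.3, -2.1)

From the two frames, the magenta cone sits at roughly (5.7, 3.0) before and (7.0, 0.9) after.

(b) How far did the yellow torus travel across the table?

3.5

The yellow torus moved from about (14.2, 8.8) to (11.3, 6.9), a distance of √(2.9² + 1.9²) ≈ 3.5.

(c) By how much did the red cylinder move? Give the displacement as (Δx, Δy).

(-0.3, 2.2)

The red cylinder was at about (13.4, 6.7) and moved to about (13.1, 8.9).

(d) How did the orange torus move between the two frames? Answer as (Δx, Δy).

(1.2, 0.0)

From the two frames, the orange torus sits at roughly (12.6, 2.0) before and (13.8, 2.0) after.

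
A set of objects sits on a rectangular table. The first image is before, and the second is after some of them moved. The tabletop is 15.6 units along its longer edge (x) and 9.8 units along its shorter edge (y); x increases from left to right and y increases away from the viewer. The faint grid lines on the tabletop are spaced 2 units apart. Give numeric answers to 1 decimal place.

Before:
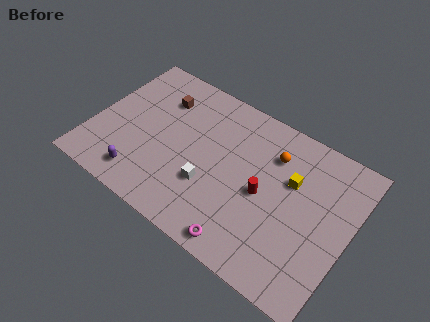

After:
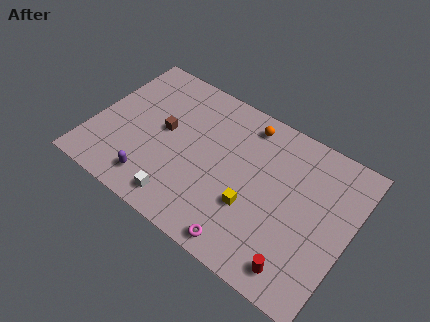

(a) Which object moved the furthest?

the red cylinder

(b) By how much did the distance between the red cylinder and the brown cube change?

+2.4

Before: roughly 7.4 units apart; after: 9.8. That's 2.4 units further apart.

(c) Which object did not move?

the magenta torus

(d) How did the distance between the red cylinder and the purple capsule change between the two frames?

+1.4

Before: roughly 7.6 units apart; after: 9.0. That's 1.4 units further apart.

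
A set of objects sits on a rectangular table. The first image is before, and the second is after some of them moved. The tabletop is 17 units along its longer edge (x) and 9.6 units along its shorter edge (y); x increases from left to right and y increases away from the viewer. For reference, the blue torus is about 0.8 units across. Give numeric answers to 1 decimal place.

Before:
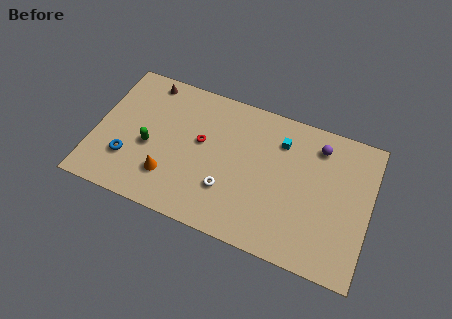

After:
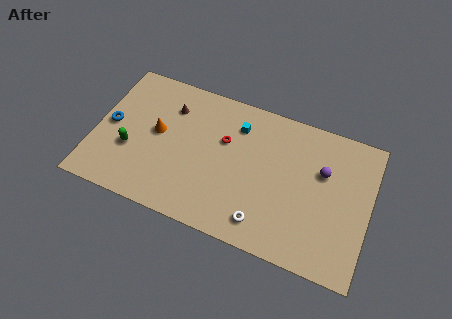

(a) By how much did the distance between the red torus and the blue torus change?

+2.0

Before: roughly 5.1 units apart; after: 7.1. That's 2.0 units further apart.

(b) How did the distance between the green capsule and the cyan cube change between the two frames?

-1.1

They were about 8.5 units apart before and 7.4 after — 1.1 units closer together.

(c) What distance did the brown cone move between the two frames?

2.1

The brown cone moved from about (2.8, 8.5) to (4.4, 7.2), a distance of √(1.6² + 1.3²) ≈ 2.1.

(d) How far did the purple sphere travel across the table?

1.6

The purple sphere moved from about (13.6, 7.8) to (14.0, 6.2), a distance of √(0.4² + 1.6²) ≈ 1.6.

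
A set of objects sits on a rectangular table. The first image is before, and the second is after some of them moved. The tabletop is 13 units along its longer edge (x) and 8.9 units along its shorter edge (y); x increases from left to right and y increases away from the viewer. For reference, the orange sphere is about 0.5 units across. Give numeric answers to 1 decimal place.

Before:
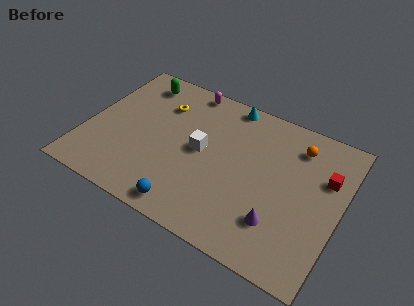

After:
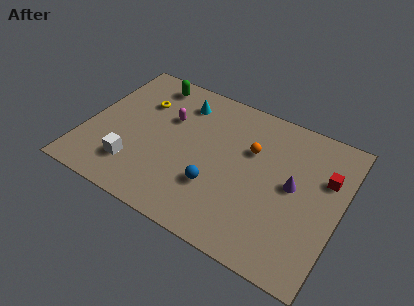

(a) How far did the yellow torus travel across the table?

1.0

The yellow torus was near (3.5, 6.5) before and (2.5, 6.2) after, so it travelled √(1.0² + 0.3²) ≈ 1.0 units.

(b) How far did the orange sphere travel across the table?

2.6

From (10.5, 7.1) to (8.3, 5.8), the orange sphere covered √(2.2² + 1.3²) ≈ 2.6 units.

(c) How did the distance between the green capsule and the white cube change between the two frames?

+0.8

They were about 4.8 units apart before and 5.6 after — 0.8 units further apart.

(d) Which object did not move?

the red cube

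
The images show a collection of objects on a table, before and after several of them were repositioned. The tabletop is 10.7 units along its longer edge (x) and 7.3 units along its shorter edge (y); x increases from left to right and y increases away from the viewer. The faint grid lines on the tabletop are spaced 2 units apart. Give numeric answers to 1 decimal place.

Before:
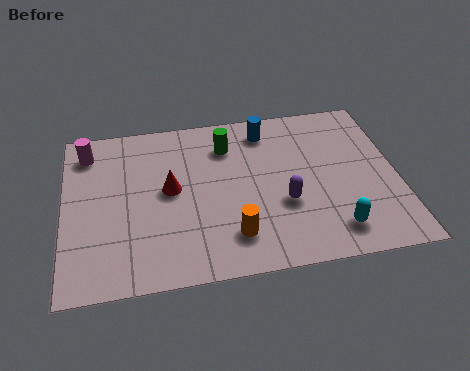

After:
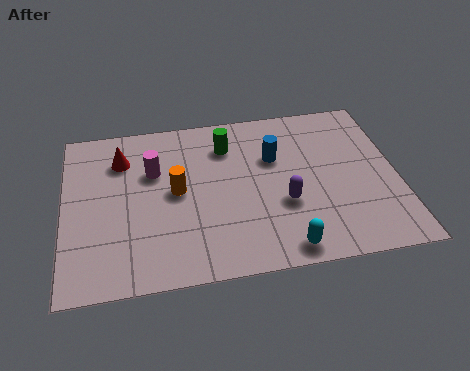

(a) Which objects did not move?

the green cylinder and the purple capsule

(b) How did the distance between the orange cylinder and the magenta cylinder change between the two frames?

-5.1

Before: roughly 6.3 units apart; after: 1.2. That's 5.1 units closer together.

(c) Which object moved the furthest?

the orange cylinder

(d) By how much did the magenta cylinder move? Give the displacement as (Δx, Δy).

(2.1, -1.2)

The magenta cylinder was at about (0.8, 6.0) and moved to about (2.9, 4.8).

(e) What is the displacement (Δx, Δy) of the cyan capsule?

(-1.6, -0.5)

The cyan capsule started near (8.5, 1.3) and ended near (6.9, 0.8).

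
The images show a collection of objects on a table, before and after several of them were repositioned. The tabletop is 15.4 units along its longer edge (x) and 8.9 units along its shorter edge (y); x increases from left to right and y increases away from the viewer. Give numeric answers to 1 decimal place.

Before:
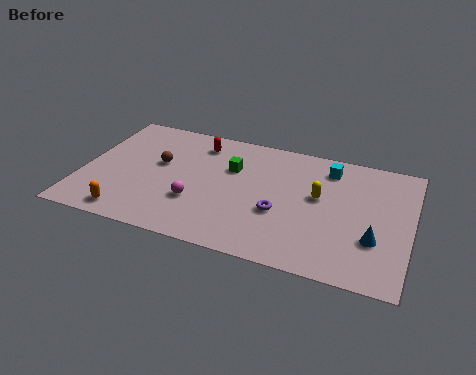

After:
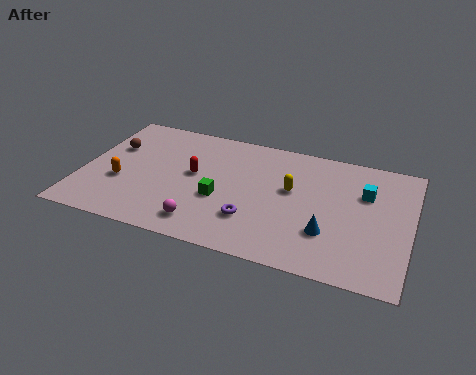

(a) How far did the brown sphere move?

2.4

From (3.5, 5.2) to (1.2, 5.8), the brown sphere covered √(2.3² + 0.6²) ≈ 2.4 units.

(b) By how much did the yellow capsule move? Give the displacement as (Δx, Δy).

(-1.3, 0.1)

The yellow capsule started near (11.1, 5.1) and ended near (9.8, 5.2).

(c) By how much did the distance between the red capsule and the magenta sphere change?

-0.9

The distance was about 4.4 in the first image and 3.5 in the second, so they moved 0.9 units closer together.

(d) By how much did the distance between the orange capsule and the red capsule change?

-3.1

They were about 6.8 units apart before and 3.7 after — 3.1 units closer together.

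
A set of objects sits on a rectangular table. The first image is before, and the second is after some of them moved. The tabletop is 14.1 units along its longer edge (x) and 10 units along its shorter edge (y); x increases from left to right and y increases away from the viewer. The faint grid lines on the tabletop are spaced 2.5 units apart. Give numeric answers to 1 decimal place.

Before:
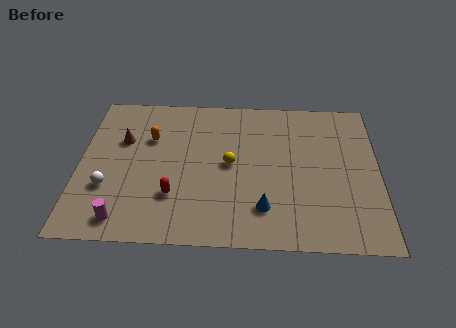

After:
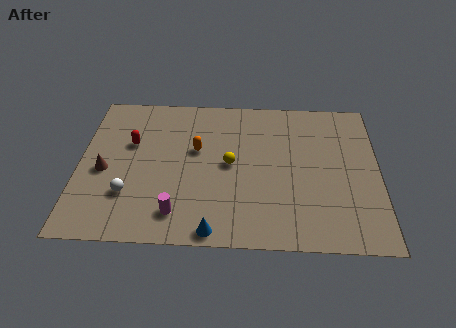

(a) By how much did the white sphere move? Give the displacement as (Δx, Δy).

(1.0, -0.4)

From the two frames, the white sphere sits at roughly (1.4, 3.3) before and (2.4, 2.9) after.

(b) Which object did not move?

the yellow sphere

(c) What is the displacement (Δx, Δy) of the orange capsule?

(2.2, -0.7)

From the two frames, the orange capsule sits at roughly (3.3, 6.7) before and (5.5, 6.0) after.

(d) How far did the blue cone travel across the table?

2.7

From (8.7, 2.3) to (6.4, 0.8), the blue cone covered √(2.3² + 1.5²) ≈ 2.7 units.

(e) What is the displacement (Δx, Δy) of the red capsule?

(-2.1, 3.4)

The red capsule was at about (4.5, 2.9) and moved to about (2.4, 6.3).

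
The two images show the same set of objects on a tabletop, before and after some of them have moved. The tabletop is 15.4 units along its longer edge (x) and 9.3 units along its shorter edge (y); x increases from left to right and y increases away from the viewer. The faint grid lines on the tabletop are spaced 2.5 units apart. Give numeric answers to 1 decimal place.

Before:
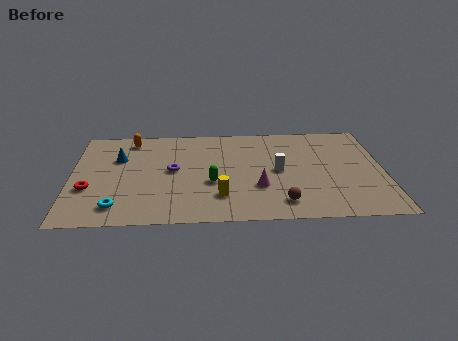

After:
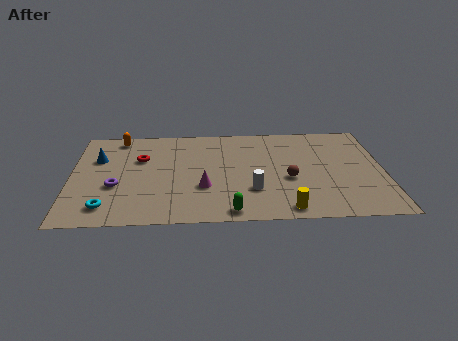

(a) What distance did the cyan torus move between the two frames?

0.5

The cyan torus moved from about (2.3, 1.6) to (1.8, 1.6), a distance of √(0.5² + 0.0²) ≈ 0.5.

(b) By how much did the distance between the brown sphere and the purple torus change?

+2.3

The distance was about 6.2 in the first image and 8.5 in the second, so they moved 2.3 units further apart.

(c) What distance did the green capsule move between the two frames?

2.8

The green capsule moved from about (6.9, 3.6) to (7.8, 0.9), a distance of √(0.9² + 2.7²) ≈ 2.8.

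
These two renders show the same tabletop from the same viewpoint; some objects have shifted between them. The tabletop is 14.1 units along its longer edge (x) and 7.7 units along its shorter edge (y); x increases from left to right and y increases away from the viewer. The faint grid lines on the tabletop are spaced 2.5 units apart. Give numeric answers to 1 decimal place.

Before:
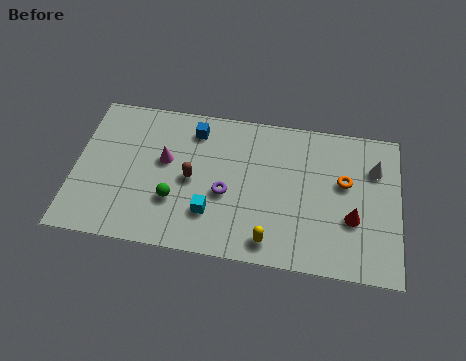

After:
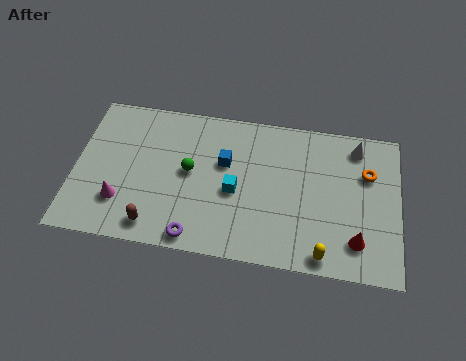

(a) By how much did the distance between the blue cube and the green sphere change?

-2.2

They were about 3.9 units apart before and 1.7 after — 2.2 units closer together.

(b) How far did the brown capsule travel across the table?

3.0

The brown capsule moved from about (5.1, 3.7) to (3.6, 1.1), a distance of √(1.5² + 2.6²) ≈ 3.0.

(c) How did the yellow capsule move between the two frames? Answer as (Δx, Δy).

(2.3, -0.3)

The yellow capsule was at about (8.6, 1.1) and moved to about (10.9, 0.8).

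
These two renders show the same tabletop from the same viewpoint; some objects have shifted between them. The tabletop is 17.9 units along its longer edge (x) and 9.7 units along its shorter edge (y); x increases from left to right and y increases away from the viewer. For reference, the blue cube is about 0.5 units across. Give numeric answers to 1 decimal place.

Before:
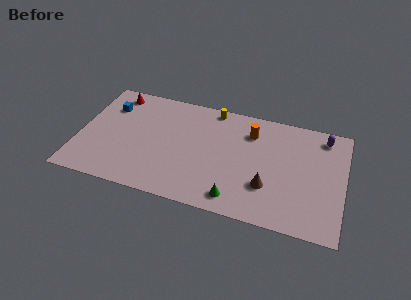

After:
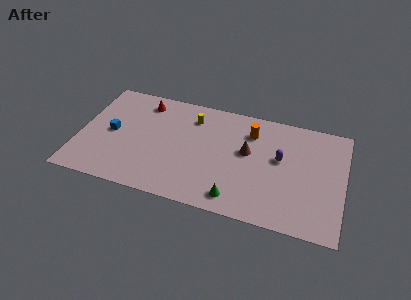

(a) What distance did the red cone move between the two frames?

2.0

From (2.1, 8.4) to (4.1, 8.1), the red cone covered √(2.0² + 0.3²) ≈ 2.0 units.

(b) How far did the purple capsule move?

3.9

The purple capsule moved from about (16.4, 8.3) to (13.6, 5.6), a distance of √(2.8² + 2.7²) ≈ 3.9.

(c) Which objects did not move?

the green cone and the orange cylinder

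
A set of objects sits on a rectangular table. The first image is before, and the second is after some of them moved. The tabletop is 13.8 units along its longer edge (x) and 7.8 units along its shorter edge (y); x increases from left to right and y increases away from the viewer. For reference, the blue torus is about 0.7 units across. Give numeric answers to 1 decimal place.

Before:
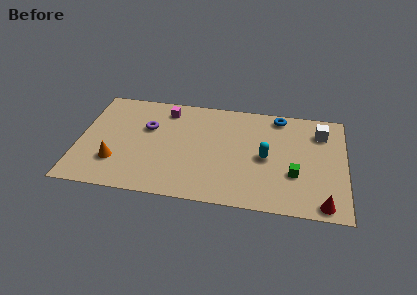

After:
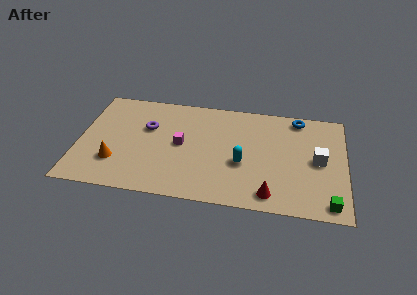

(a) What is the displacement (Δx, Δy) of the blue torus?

(1.0, 0.0)

The blue torus was at about (10.3, 6.9) and moved to about (11.3, 6.9).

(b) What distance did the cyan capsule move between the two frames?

1.3

From (9.7, 3.7) to (8.5, 3.1), the cyan capsule covered √(1.2² + 0.6²) ≈ 1.3 units.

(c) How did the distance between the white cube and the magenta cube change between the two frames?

-1.0

They were about 8.1 units apart before and 7.1 after — 1.0 units closer together.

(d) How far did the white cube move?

2.1

From (12.5, 6.0) to (12.4, 3.9), the white cube covered √(0.1² + 2.1²) ≈ 2.1 units.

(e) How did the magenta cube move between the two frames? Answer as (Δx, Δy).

(0.9, -2.5)

The magenta cube was at about (4.4, 6.5) and moved to about (5.3, 4.0).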